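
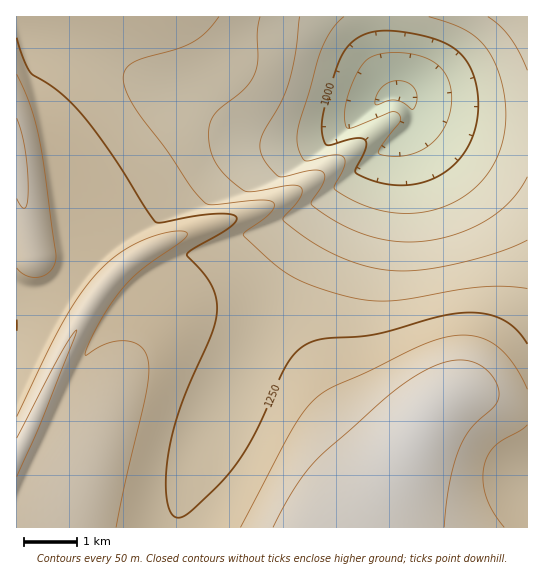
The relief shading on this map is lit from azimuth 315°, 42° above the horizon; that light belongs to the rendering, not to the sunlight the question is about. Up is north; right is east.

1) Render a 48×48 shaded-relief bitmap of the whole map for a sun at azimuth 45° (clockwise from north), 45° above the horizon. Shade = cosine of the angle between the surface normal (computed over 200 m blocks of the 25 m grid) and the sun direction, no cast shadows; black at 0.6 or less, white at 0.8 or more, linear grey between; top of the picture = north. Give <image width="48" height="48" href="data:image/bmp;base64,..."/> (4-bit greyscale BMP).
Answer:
<image width="48" height="48" href="data:image/bmp;base64,Qk32BAAAAAAAAHYAAAAoAAAAMAAAADAAAAABAAQAAAAAAIAEAAATCwAAEwsAABAAAAAAAAAAAAAAABEREQAiIiIAMzMzAERERABVVVUAZmZmAHd3dwCIiIgAmZmZAKqqqgC7u7sAzMzMAN3d3QDu7u4A////AHd3iImqqqmYiHd2Z3eIiIiIiIiZqqu7u3d3iImqqqmYiId2ZneIiIiIiIiZqru7u3d4iImaqqmYiId2Znd4iIiIiIiZqru7u3iIiImaqqmZiIh3Zmd4iIiHeIiZqru7u3mIiImaqqqZiIh3Zmd4iIh3eIiZqru7qpmIiImaqqqZmIiHZmd4iIh3d4iZqrqqmbmYiImaqqqZmYiHdmd4iIiHd4iZqqqZiMmYiImZqqqZmZiHdmd4iIiHd4iZmpmId6mZiImZqqqpmZiHdmd4iIiId4iZmZiHd4maiIiZqqqpmZiHd2d4iIiIiIiZmYh3d1eamIiZmqqpmZiHd2d4iIiIiIiZmYh4iSWZqIiZmqqpmZiHd3d4iZmIiIiZmYiJqxR6qYiZmaqpmZiHd3d4iZmYiImZmZmqvDRZmoiZmaqpmZiId3d4iZmZmZmZmqq83WRImpiZmZqpmZiId3eImZmZmZmaqrvN7nVGmaiZmZmZmZiId3eImaqpmZmqq8ze7nZFiamZmZmZmZiIh4iJmqqqqqqqu83e7ndVaZqZmZmZmZmIiIiJmqqqqqqrvM3e3XdlWJmZmZmZmZmYiIiZqqqqqqq7vM3d3Hd2VpmpmZmZmZmZmZmaqqu7u7u7vMzczHd3ZomZmZmaqpmZmZmqq7u7u7u7vMzMy3d3dmiZmZmaqqqZmZqqu7u7u7u7u7zLu0NXh2eYmZmqqqqqqqqru7u7u7u7u7u7ugFHiHeJiImqqqqqqqq7u7zLu7u7u7u7qhN5qIiJl3iJqqqqq7u7vMzMy7u7u6qqqkasuIiImYd3iaq7u7u8zMzMy7u7uqqqqVi+uIiZmqmHd4mru7zMzMzMzLu7qqqpmWnOqImZqqu6mHiJq8zMzMzMzLu6qqmZmXndqImZmrzM3LmImavM3d3MzLu6qpmZmIrdmImZmqvN3e7cqZq83d3czLu6qZmYiJvtmJmZmqq73u7u7cu7zd3czLuqqZiIiJvsmZmZqqu7zM3u7e3LvN3czLuqmYiId6zrmZmaqru8zMzM3t3tzM3dzLqpmIh3d73rmZmqqru8zMzMzN3d7czMy7qpiId3d73rmZqqu7u8zMu7u8zd3tzMy7qZiHd2Zs7qmaqru7u7u7uqqrvN3d3Lu6qYh3ZmZt/aqqq7u7u7uqqZmqu83d3bqqmIdmZlVe/aqqu7u7u6qpmYmaq8zNzMqaqHZlVVVf/aqru7u7uqmZiIiZq7zMzLvNt2ZVVVVf/Kq7u7u6qpmIiIiZqru7u7vulmVURERP/Ku7u7qqmYiIiIiZqru7uqu5ZVRERERP+6u7qqqZiIh3iImaq7u7qph2VEMzMzNP2qqqqZmIh3d4iJmaq7u6qYZVQzMyMzM/yqqpmYh3d3d4iZmqu7u6mHVDMiIiIjM9qZmYiHd3d3d4iZqqu7qph2QzIiIiIiM6mIiId3ZmZ3eImaqru6qZdlQyIRERIiM5iHd3dmZmZ3eImaqqqqqYdkMyIRERIiM4d3d2ZmZmZ3eImaqqqqmHZUMyIREiIjMw=="/>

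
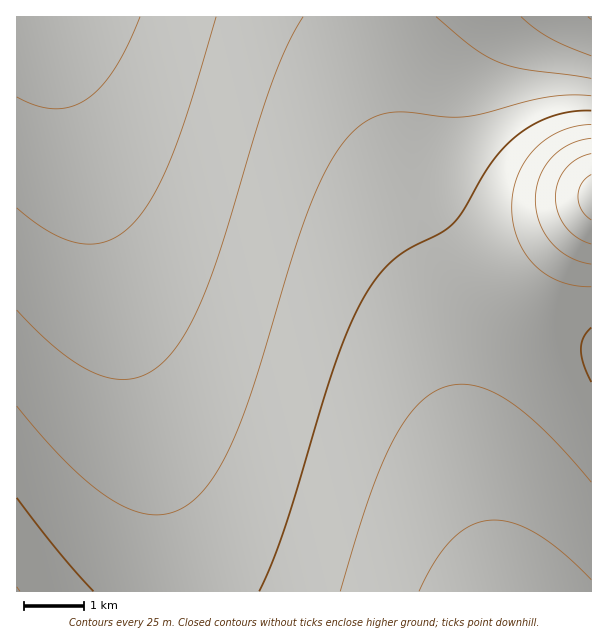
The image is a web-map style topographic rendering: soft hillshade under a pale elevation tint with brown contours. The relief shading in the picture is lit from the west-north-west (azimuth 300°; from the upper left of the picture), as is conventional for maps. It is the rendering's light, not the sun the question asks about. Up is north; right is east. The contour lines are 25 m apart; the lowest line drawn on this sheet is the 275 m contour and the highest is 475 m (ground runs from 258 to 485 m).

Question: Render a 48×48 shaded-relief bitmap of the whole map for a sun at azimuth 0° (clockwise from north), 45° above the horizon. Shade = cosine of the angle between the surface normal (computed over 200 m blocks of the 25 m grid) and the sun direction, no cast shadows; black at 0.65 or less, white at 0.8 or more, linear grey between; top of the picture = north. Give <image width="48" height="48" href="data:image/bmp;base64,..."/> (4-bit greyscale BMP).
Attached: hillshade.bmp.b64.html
<image width="48" height="48" href="data:image/bmp;base64,Qk32BAAAAAAAAHYAAAAoAAAAMAAAADAAAAABAAQAAAAAAIAEAAATCwAAEwsAABAAAAAAAAAAAAAAABEREQAiIiIAMzMzAERERABVVVUAZmZmAHd3dwCIiIgAmZmZAKqqqgC7u7sAzMzMAN3d3QDu7u4A////AHd3d3d3d3ZmZmZmZmZmZmZmZmZmZ3d3d3d3d3d3d3ZmZmZmZmZmZmZmZmZmZ3d3d3d3d3d3d2ZmZmZmZmZmZmZmZmZmZ3d3d3d3d3d3d2ZmZmZmZmZmZmZmZmZmZ3d3d3d3d3d3d2ZmZmZmZmZmZmZmZmZmd3d3d3d3d3d3d2ZmZmZmZmZmZmZmZmZmd3d3d3d3d3d3dmZmZmZmZmZmZmZmZmZmd3d3d3d3d3d3dmZmZmZmZmZmZmZmZmZmd3d3d3d3d3d3dmZmZmZmZmZmZmZmZmZnd3d3d3d3d3d3dmZmZmZmZmZmZmZmZmZnd3d3d3d3d3d3ZmZmZmZmZmZmZmZmZmZnd3d3d3d3d3d3ZmZmZmZmZmZmZmZmZmZnd3d3d3d3d3d3ZmZmZmZmZmZmZmZmZmZnd3d3d3d3d3d3ZmZmZmZmZmZmZmZmZmZ3d3d3d3d3d3d2ZmZmZmZmZmZmZmZmZmZ3d3d3d3d3d3d2ZmZmZmZmZmZmZmZmZmZ3d3d3d3d3d3d2ZmZmZmZmZmZmZmZmZmZ3d3d3d3d3d3d2ZmZmZmZmZmZmZmZmZmZ3d3d3Znd3d3dmZmZmZmZmZmZmZmZmZmZ3d2ZmZnd3d3dmZmZmZmZmZmZmZmZmZmZmZmZmZnd3d3dmZmZmZmZmZmZmZmZmZmZmZmZmZXd3d3dmZmZmZmZmZmZmZmZmZmZmZmZlVXd3d3ZmZmZmZmZmZmZmZmZmZmZmZmVVVHd3d3ZmZmZmZmZmZmZmZmZmZmZmZlVUQ3d3d3ZmZmZmZmZmZmZmZmZmZmZmZVVEM3d3d3ZmZmZmZmZmZmZmZmZmZmZmZVQzInd3d2ZmZmZmZmZmZmZmZmZmZmZmVUQyIXd3d2ZmZmZmZmZmZmZmZmZmZmZmVUMyEXd3d2ZmZmZmZmZmZmZmZmZmZmZmVUMyEXd3d2ZmZmZmZmZmZmZmZmZmZmZmVUMyEXd3d2ZmZmZmZmZmZmZmZmZmZmZmVUQzInd3dmZmZmZmZmZmZmZmZmZmZmZmZVREM3d3dmZmZmZmZmZmZmZmZmZmZmZmZmVVVXd3dmZmZmZmZmZmZmZmZmZmd3d3ZmZmd3d3dmZmZmZmZmZmZmZmZmZnd3d3d3eIiHd3ZmZmZmZmZmZmZmZmZmZnd3d3eIiZqnd3ZmZmZmZmZmZmZmZmZmZ3d3d3iJmqu3d3ZmZmZmZmZmZmZmZmZmZ3d3d4iZqrzHd3ZmZmZmZmZmZmZmZmZmZ3d3d4iZq7zXd2ZmZmZmZmZmZmZmZmZmd3d3eIiZq8zXd2ZmZmZmZmZmZmZmZmZmd3d3d4iZq7zHd2ZmZmZmZmZmZmZmZmZmd3d3d4iZqrvHd2ZmZmZmZmZmZmZmZmZmd3d3d4iJmqu3dmZmZmZmZmZmZmZmZmZmd3d3d4iJmaqndmZmZmZmZmZmZmZmZmZnd3d3d3iIiZmndmZmZmZmZmZmZmZmZmZnd3d3d3eIiJmXdmZmZmZmZmZmZmZmZmZnd3d3d3d4iIiHZmZmZmZmZmZmZmZmZmZnd3d3d3d3iIiA=="/>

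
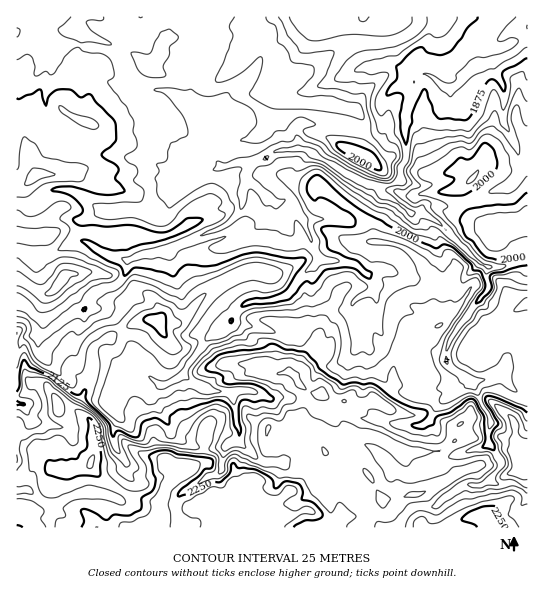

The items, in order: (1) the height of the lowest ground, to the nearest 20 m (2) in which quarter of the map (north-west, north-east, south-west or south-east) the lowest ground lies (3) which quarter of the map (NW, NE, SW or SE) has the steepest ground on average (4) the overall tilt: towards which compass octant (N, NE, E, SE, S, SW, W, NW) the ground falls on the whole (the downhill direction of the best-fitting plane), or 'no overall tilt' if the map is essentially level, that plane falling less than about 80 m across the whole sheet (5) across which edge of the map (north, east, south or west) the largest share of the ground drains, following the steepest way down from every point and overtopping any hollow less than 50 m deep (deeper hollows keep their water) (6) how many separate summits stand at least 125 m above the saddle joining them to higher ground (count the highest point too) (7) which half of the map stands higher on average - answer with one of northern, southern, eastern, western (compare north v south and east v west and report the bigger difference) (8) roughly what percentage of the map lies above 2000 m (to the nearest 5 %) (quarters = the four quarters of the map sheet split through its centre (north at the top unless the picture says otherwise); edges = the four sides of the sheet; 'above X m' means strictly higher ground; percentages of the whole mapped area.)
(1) About 1840 m is the lowest elevation on the sheet.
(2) The lowest ground is in the north-east quarter.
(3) Slopes are steepest in the south-west quarter.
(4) Overall the map slopes down towards the north.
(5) Drainage is mainly to the east: more ground falls towards that edge than towards any other.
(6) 1 summit rises at least 125 m above its surroundings.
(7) On average the southern half of the map is the higher ground.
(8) Ground above 2000 m makes up about 60 % of the sheet.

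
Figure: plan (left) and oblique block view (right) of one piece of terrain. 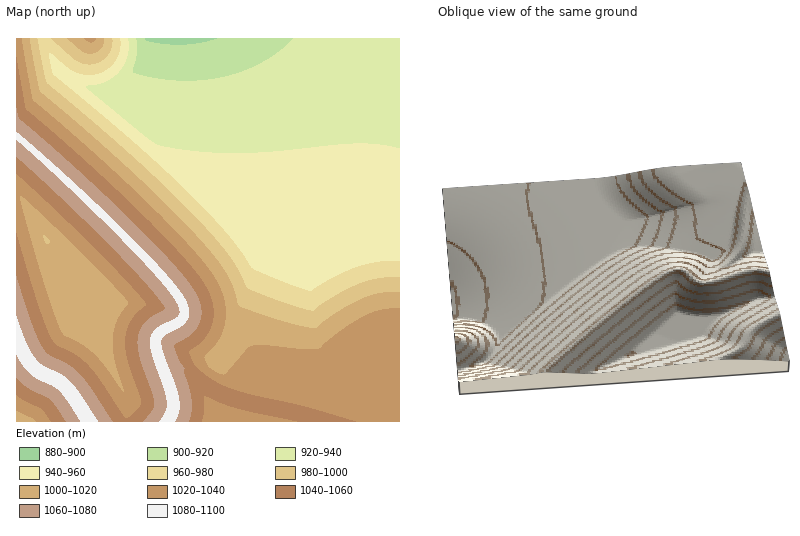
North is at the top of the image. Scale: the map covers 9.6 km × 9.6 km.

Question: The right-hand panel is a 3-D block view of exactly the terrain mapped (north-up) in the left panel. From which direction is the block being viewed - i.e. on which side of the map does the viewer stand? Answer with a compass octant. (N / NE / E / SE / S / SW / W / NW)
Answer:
W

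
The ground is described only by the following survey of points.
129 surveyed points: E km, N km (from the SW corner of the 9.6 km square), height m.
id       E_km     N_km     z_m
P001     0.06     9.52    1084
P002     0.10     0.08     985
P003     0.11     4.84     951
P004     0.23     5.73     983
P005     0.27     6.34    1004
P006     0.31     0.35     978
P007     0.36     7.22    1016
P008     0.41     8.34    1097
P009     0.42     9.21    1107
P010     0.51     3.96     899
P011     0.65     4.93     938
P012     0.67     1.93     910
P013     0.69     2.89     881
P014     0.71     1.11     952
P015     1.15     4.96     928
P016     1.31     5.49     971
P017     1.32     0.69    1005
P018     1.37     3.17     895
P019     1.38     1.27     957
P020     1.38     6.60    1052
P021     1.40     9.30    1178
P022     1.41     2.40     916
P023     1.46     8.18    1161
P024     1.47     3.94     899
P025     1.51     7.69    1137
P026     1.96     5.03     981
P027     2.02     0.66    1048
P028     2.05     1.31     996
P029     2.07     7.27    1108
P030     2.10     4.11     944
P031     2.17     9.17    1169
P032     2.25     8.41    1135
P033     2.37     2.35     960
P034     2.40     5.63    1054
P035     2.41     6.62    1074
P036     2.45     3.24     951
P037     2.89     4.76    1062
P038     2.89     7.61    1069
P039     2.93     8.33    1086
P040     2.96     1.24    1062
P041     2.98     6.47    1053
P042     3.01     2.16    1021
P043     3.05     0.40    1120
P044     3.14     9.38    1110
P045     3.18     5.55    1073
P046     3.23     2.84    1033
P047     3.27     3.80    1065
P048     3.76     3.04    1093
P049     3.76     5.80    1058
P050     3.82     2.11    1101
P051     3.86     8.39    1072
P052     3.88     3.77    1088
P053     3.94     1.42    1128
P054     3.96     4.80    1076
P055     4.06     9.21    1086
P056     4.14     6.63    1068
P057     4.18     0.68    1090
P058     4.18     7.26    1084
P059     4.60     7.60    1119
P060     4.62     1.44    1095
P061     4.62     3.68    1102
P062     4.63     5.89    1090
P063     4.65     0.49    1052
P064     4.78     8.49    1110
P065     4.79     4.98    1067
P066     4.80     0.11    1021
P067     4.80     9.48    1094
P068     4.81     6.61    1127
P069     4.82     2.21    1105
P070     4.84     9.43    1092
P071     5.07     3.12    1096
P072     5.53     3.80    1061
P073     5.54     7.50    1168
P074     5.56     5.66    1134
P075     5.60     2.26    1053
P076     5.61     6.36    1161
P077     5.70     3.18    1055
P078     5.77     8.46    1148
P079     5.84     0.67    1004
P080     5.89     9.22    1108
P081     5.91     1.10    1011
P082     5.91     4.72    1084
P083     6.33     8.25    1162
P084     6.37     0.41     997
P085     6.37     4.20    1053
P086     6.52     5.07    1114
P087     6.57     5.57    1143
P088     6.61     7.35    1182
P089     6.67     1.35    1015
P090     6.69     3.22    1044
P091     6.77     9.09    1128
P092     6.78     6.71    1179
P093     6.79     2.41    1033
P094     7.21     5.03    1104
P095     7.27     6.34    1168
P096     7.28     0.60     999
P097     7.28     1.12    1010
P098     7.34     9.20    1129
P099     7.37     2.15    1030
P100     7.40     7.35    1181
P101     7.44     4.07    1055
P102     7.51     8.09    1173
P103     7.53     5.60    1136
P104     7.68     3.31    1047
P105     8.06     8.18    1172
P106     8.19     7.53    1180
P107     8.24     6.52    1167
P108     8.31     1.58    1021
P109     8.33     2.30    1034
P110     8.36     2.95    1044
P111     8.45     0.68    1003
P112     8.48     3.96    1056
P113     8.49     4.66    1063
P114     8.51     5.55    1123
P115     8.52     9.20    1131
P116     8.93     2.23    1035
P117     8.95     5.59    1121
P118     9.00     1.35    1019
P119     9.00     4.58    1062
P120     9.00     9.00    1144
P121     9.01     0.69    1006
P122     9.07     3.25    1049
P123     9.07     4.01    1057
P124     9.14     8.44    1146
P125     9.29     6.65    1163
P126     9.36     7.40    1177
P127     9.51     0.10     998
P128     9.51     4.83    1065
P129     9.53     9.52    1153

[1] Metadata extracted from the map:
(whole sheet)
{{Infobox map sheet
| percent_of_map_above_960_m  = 90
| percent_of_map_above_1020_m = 76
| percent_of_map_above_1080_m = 45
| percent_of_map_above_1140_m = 18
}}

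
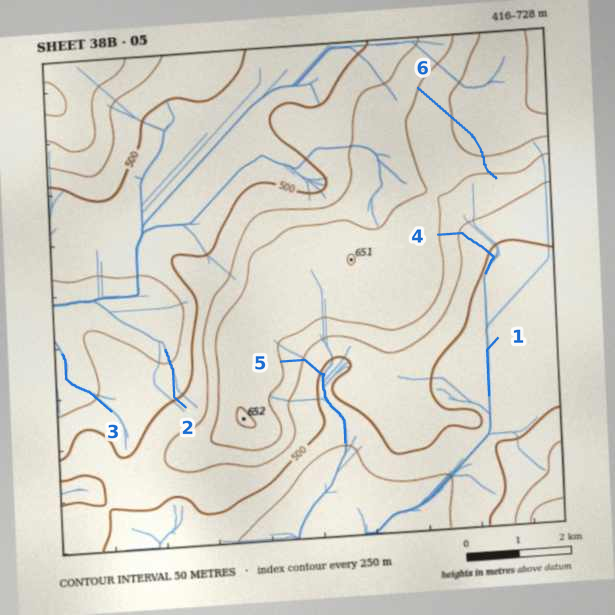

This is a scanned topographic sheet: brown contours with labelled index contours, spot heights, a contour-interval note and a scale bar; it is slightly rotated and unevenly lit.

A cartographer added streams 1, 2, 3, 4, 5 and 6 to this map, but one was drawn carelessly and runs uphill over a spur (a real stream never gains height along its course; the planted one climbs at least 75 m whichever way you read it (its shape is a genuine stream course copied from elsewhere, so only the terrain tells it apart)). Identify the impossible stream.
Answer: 6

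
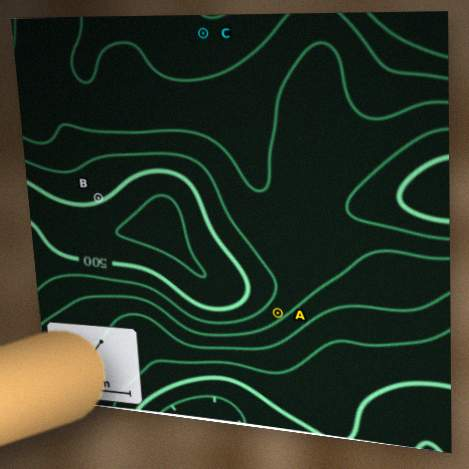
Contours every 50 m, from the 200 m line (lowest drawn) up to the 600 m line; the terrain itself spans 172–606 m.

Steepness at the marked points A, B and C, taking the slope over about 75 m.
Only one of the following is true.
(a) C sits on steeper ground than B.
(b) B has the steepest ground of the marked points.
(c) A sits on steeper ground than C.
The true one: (c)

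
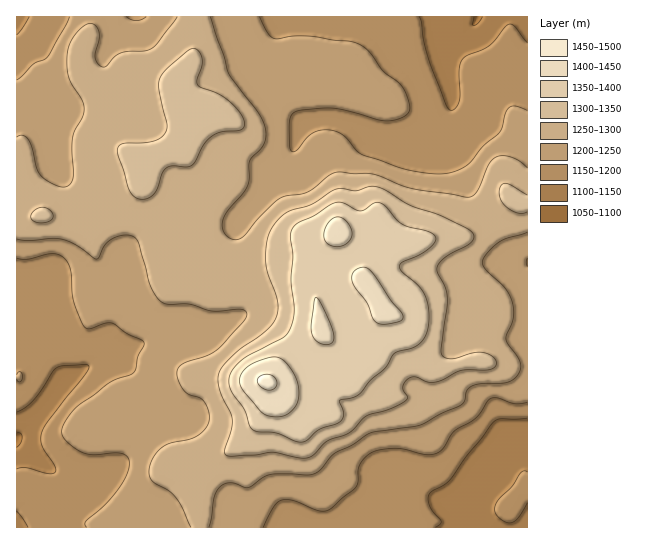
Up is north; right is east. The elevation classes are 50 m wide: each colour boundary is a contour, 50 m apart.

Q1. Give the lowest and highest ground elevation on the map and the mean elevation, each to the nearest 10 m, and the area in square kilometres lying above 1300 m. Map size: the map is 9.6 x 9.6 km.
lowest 1100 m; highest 1460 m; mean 1250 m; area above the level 18.8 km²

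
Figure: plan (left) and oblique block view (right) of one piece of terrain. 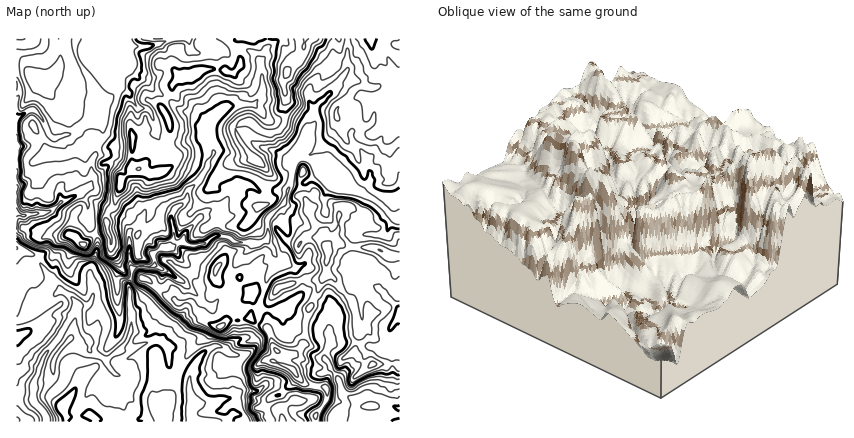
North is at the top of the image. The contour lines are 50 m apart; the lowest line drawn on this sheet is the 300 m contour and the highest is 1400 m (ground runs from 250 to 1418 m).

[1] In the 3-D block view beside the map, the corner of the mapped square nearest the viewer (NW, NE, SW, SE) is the SW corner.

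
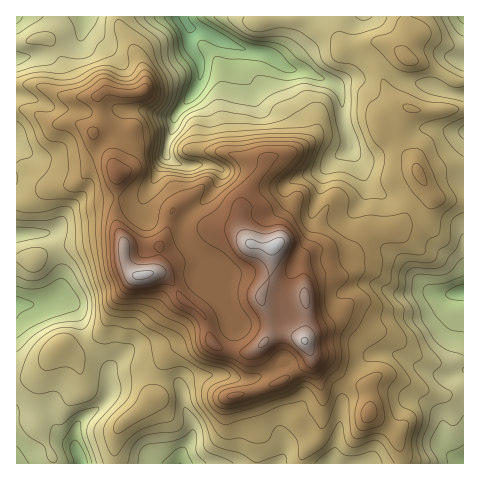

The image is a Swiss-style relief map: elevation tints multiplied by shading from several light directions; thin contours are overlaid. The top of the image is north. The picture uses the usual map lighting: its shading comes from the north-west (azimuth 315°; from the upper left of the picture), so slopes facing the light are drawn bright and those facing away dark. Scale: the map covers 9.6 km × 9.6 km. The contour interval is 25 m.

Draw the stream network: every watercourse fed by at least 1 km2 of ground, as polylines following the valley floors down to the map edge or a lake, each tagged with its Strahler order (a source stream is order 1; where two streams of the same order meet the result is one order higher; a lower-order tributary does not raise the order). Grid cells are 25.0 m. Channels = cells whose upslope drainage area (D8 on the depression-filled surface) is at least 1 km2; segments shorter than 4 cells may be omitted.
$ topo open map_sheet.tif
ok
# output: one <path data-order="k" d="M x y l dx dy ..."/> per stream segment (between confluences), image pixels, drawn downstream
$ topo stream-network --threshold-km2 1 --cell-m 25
<path data-order="1" d="M168 463l12 0"/><path data-order="1" d="M220 463l-39 0"/><path data-order="2" d="M76 448l5 12 0 3"/><path data-order="1" d="M283 437l2 5 0 11-6 9-3 1"/><path data-order="1" d="M53 424l1 2 22 22"/><path data-order="1" d="M340 423l0 7-1 1-3 18-4 11 0 3-3 0"/><path data-order="1" d="M431 410l11 13 0 24 12 12 9 1 0 2"/><path data-order="1" d="M251 378l-16 0-6-2-9 0-2-1-28 0-9 9 0 6 2 6 2 13 7 12 0 5 1 1 0 8-3 5-7 8-2 6 0 9"/><path data-order="2" d="M110 370l0 4-1 1 0 18-1 4-13 14-7 3-11 11-1 2 0 21"/><path data-order="1" d="M377 354l18 0 29 16 17 6 12 0 6-4 4-1 0-1"/><path data-order="1" d="M133 347l-23 23"/><path data-order="1" d="M130 346l-18 17-2 7"/><path data-order="1" d="M445 302l8-8 3-1"/><path data-order="2" d="M55 298l-7 4-3 0-2 2-26 0 0 1"/><path data-order="1" d="M63 298l-8 0"/><path data-order="1" d="M59 294l-4 4"/><path data-order="2" d="M434 293l22 0"/><path data-order="2" d="M456 293l6 0 1-1"/><path data-order="1" d="M428 291l6 2"/><path data-order="1" d="M360 285l16 0 15 8 43 0"/><path data-order="1" d="M199 284l0-26-2-3"/><path data-order="1" d="M293 271l7-19 8-8 3-28 9-24 1-16 9-12 9-9"/><path data-order="1" d="M463 262l0 30"/><path data-order="1" d="M210 258l-13-3"/><path data-order="2" d="M197 255l-8-9-4-7-2-2 0-5-1-1 0-7 5-9 8-8 7-5 15-16 4-7 0-10-3-2-7-2-17 0-1 1-13-1-7-4-7-6"/><path data-order="1" d="M59 224l-10 8-15 0-1 2-13 0-3 1"/><path data-order="1" d="M143 202l8-16 2-3 7-15 5-6 1-7"/><path data-order="1" d="M364 186l0-10-2-7-11-17 0-7-3-6"/><path data-order="1" d="M291 182l8-4 16-4 5-2 15-15 4-2"/><path data-order="1" d="M33 155l-9-7-6-2-1-3"/><path data-order="2" d="M166 155l1-11 6-15 0-7 3-9"/><path data-order="2" d="M339 155l4-2 5-5 0-9"/><path data-order="2" d="M348 139l0-6-5-10-1-25-1-1 0-3-7-11"/><path data-order="2" d="M176 113l13-14 5-7 6-11 0-5 1-1 0-9-1-4-5-8-3-4-3-5 0-23"/><path data-order="1" d="M147 111l11 4 17 0 1-2"/><path data-order="1" d="M21 96l-4 0"/><path data-order="1" d="M435 87l12 5 4 0 1 2 11 0 0 1"/><path data-order="2" d="M334 83l-7-3-9-3-11-6-17-2-5-2-11-10-9-4-13-1-17-6"/><path data-order="1" d="M238 73l-2-5 0-21-1-1"/><path data-order="2" d="M235 46l-7-4-3 0-22-11-3-2-7 0 0-2-4-5"/><path data-order="1" d="M82 33l1-16 1 0"/><path data-order="3" d="M189 22l-2-3 0-2-1 0"/>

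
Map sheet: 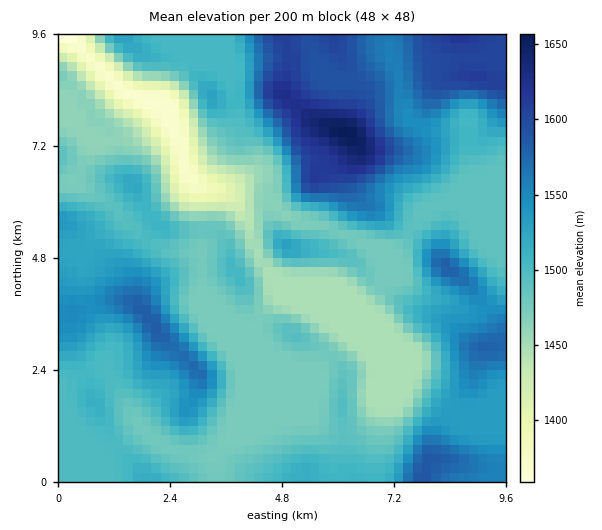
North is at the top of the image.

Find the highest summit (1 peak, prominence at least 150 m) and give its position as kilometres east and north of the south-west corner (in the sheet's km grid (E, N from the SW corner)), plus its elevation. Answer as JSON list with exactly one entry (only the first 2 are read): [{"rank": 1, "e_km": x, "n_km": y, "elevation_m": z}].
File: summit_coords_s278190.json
[{"rank": 1, "e_km": 6.19, "n_km": 7.49, "elevation_m": 1658}]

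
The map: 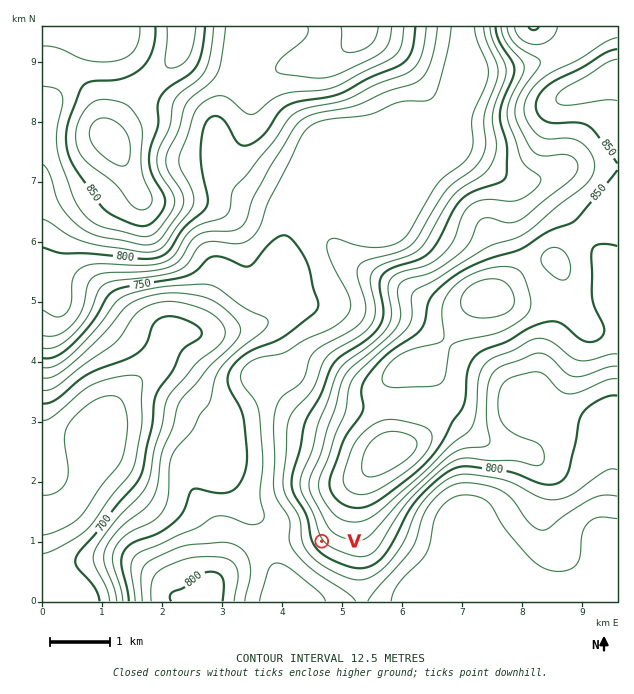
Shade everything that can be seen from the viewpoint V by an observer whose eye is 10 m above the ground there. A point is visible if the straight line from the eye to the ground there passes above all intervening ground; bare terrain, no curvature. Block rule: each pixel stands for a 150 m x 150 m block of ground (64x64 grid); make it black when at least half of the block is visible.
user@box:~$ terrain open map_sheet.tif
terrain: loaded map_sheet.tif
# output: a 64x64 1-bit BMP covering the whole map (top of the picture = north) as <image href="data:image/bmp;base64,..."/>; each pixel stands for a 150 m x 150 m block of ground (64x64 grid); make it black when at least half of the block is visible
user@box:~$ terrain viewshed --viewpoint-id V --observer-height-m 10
<image width="64" height="64" href="data:image/bmp;base64,Qk0+AgAAAAAAAD4AAAAoAAAAQAAAAEAAAAABAAEAAAAAAAACAAATCwAAEwsAAAIAAAAAAAAA////AAAAAAAAAD//+AAAAAACP//wAAAAAAN//+AAAAAAA///4AAAAAAD///gAAAAAAH//+AAAAAAAf//4AAAAAAB///AAAAAAAD//8AAAAAAAP//4AAAAAAA///gAAAAAAD///AAAAAAAf/4YAAAAIAB/wAAAAAAgAH/AAAAAADAAf4AAAAAAMAB/gAAAAAAwAD8AAAAAADAAPwAAAAAAMAA/AAAAAAAwAD4AAAAAADgAPgAAAAAAPAAeAAAAAAA+AA4AAAAAAD8AAAAAAAAAP8AAAAAAAAA/8AAAAAAAAD/4AAAAAAAAP/wAAAAAAAA//AAAAAAAAD/+AAAAAAAAP/4AAAAAAAA//wAAAAAAAD//gAAAAAAAP//AAAAAAAA//8AAAAAAAD//4AAAAAAAP//gAAAAAAA//+AAAAAAAD//4AAAAAAAP//gAAAAAAA///AAAAAAAD//8AAAAAAAMf/wAAAAAAAgD/AAAAAAAAAAcAAAAAAAAAAQAAAAAAAB+BAAAAAAAAP4IAAAAAAAA/xgAAAAAAAA/+AAAAAAAAAf4AAAAAAAAAfgAAAAAAAAA+AAAAAAAAAD4AAAAAAAAAfgAAAAAAAAB+AAAAAAAAAD4AAAAAAAAAHgAAAAAAAAAPAAAAAAAAAA8AAAAAAAAABwAAAAAAAAAGAAAAAAAAAAYAAAAAAAA=="/>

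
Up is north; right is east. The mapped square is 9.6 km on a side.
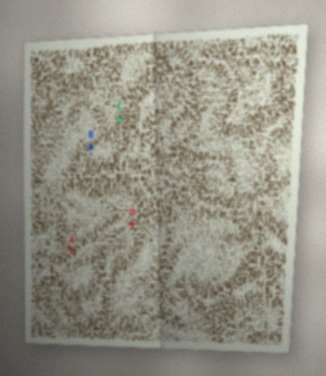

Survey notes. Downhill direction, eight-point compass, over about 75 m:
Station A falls NW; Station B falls N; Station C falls W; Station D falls E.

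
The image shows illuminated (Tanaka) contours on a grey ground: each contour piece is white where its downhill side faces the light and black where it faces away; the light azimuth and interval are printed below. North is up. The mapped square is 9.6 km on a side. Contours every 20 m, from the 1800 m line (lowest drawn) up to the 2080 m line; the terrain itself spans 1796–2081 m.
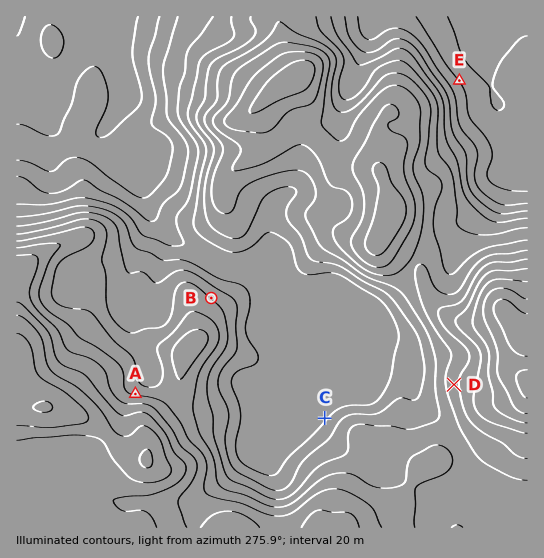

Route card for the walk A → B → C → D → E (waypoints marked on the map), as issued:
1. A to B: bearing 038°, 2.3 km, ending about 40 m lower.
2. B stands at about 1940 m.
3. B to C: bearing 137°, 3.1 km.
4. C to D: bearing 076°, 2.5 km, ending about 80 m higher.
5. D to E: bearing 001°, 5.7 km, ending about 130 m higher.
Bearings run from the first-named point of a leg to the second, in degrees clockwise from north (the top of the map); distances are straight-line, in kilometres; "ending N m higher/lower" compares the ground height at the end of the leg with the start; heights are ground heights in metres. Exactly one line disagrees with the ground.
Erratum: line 5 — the sense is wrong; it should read lower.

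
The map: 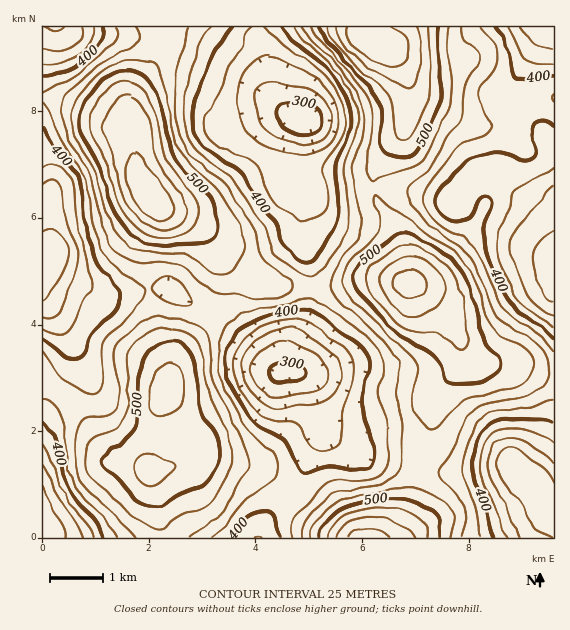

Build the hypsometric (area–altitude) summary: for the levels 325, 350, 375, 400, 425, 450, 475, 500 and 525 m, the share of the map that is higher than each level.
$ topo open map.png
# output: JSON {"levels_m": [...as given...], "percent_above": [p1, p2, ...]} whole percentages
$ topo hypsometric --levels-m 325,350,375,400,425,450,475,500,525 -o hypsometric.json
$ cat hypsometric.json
{"levels_m": [325, 350, 375, 400, 425, 450, 475, 500, 525], "percent_above": [95, 89, 80, 69, 56, 43, 30, 19, 11]}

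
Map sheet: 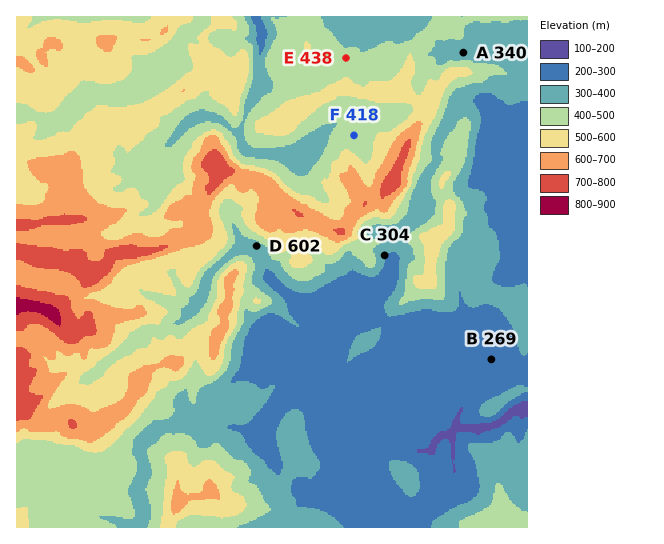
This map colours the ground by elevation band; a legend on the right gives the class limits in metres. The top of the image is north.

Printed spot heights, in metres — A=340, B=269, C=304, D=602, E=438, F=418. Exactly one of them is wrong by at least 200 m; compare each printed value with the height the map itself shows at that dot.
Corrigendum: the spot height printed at D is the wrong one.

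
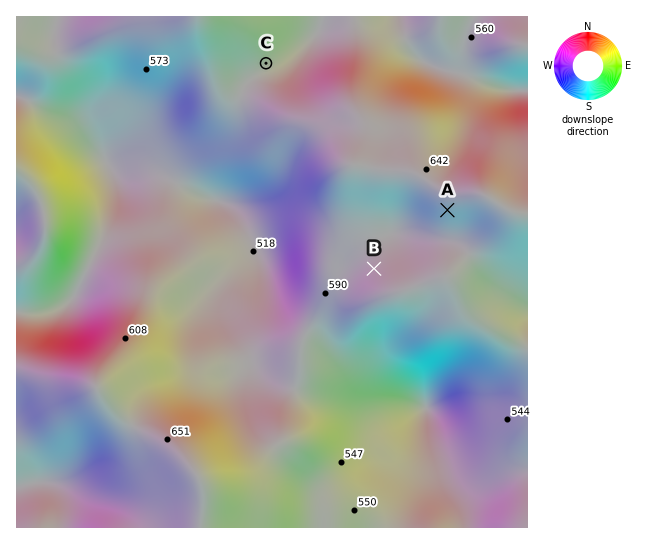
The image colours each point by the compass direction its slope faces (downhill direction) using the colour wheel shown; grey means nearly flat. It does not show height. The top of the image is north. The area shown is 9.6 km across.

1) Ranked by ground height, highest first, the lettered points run A B C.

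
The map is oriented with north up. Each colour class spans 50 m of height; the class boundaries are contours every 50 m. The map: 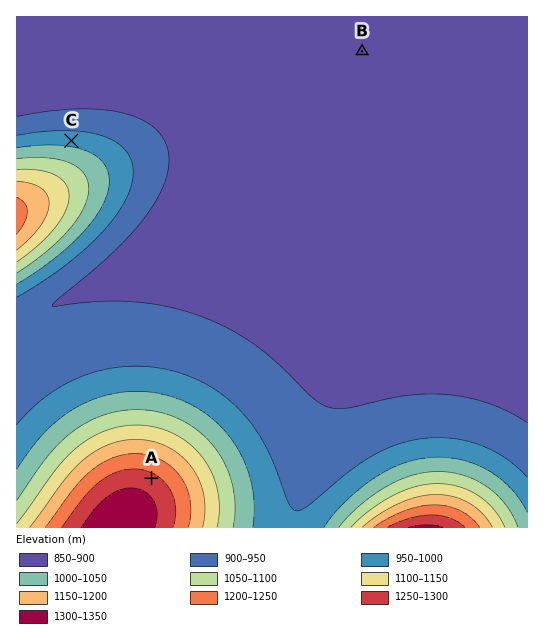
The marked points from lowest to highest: B C A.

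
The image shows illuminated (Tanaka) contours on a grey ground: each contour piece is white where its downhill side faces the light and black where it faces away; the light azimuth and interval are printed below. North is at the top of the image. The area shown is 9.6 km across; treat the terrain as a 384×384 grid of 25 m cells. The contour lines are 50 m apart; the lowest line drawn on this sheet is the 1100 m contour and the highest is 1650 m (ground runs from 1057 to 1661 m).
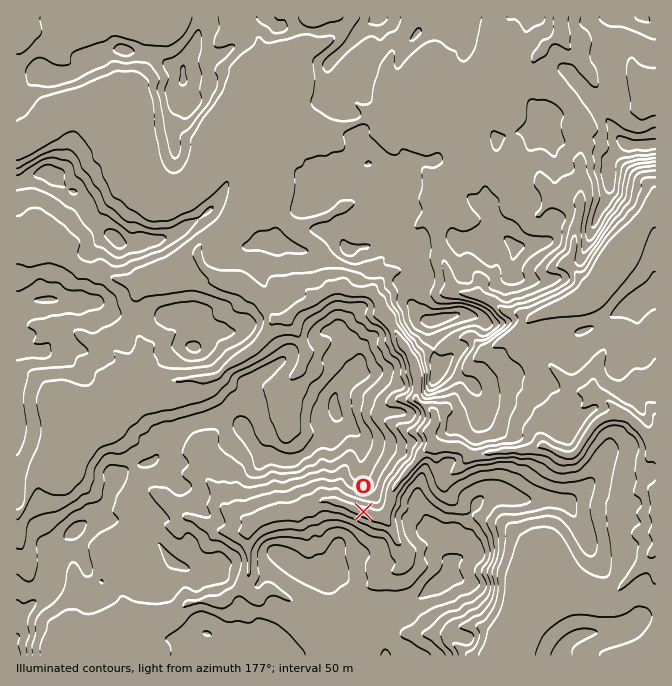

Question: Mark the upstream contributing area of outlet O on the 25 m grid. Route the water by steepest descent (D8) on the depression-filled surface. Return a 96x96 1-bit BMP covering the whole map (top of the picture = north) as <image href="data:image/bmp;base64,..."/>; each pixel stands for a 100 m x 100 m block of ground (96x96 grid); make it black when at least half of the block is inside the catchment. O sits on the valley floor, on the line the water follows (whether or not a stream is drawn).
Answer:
<image width="96" height="96" href="data:image/bmp;base64,Qk2+BAAAAAAAAD4AAAAoAAAAYAAAAGAAAAABAAEAAAAAAIAEAAATCwAAEwsAAAIAAAAAAAAA////AAAAAAD/////////AAAAAAD////////+AAAAAAD////////+AAAAAAD////////+AAAAAAB////////+AAAAAAB/////////AAAAAAB/////////AAAAAAA/////////AAAAAAAf///////gAAAAAAAP///////AAAAAAAAH//////+AAAAAAAAH//////8AAAAAAAAH//////4AAAAAAAAH//////8AAAAAAAAD//////8AAAAAAAAD//////8AAAAAAAAD//////8AAAAAAAAB//////+AAAAAAAAA//////+AAAAAAAAAP//////AAAAAAAAAH//////gAAAAAAAAD//////wAAAAAAAAB//////wAAAAAAAAA//////wAAAAAAAAA//////wAAAAAAAAA//////wAAAAAAAAA//////wAAAAAAAAAP/////wAAAAAAAAAD/////wAAAAAAAAAAf//z/wAAAAAAAAAAf/8A/wAAAAAAAAAAP/8AfwAAAAAAAAAAP/4APwAAAAAAAAAAD/4AHgAAAAAAAAAAB/wADAAAAAAAAAAAAHgACAAAAAAAAAAAAAAAAAAAAAAAAAAAAAAAAAAAAAAAAAAAAAAAAAAAAAAAAAAAAAAAAAAAAAAAAAAAAAAAAAAAAAAAAAAAAAAAAAAAAAAAAAAAAAAAAAAAAAAAAAAAAAAAAAAAAAAAAAAAAAAAAAAAAAAAAAAAAAAAAAAAAAAAAAAAAAAAAAAAAAAAAAAAAAAAAAAAAAAAAAAAAAAAAAAAAAAAAAAAAAAAAAAAAAAAAAAAAAAAAAAAAAAAAAAAAAAAAAAAAAAAAAAAAAAAAAAAAAAAAAAAAAAAAAAAAAAAAAAAAAAAAAAAAAAAAAAAAAAAAAAAAAAAAAAAAAAAAAAAAAAAAAAAAAAAAAAAAAAAAAAAAAAAAAAAAAAAAAAAAAAAAAAAAAAAAAAAAAAAAAAAAAAAAAAAAAAAAAAAAAAAAAAAAAAAAAAAAAAAAAAAAAAAAAAAAAAAAAAAAAAAAAAAAAAAAAAAAAAAAAAAAAAAAAAAAAAAAAAAAAAAAAAAAAAAAAAAAAAAAAAAAAAAAAAAAAAAAAAAAAAAAAAAAAAAAAAAAAAAAAAAAAAAAAAAAAAAAAAAAAAAAAAAAAAAAAAAAAAAAAAAAAAAAAAAAAAAAAAAAAAAAAAAAAAAAAAAAAAAAAAAAAAAAAAAAAAAAAAAAAAAAAAAAAAAAAAAAAAAAAAAAAAAAAAAAAAAAAAAAAAAAAAAAAAAAAAAAAAAAAAAAAAAAAAAAAAAAAAAAAAAAAAAAAAAAAAAAAAAAAAAAAAAAAAAAAAAAAAAAAAAAAAAAAAAAAAAAAAAAAAAAAAAAAAAAAAAAAAAAAAAAAAAAAAAAAAAAAAAAAAAAAAAAAAAAAAAAAAAAAAAAAAAAAAAAAAAAAAAAAAAAAAAAAAAAAAAAAAAAAAAAAAAAAAAAAAAAAAAAAAAAAAAAAAAAAAAAAAAAAAAAAAAAAAAAAAAAAAAAAAAAAAAA="/>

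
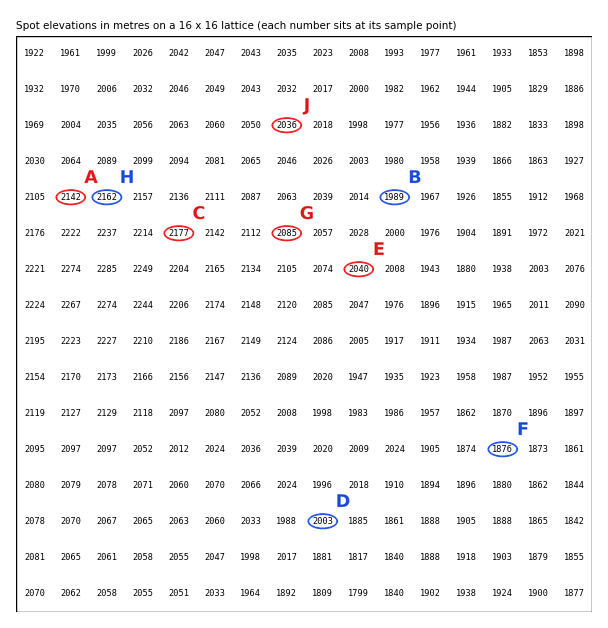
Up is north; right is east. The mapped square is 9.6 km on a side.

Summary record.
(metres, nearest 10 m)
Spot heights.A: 2140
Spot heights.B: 1990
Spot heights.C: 2180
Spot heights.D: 2000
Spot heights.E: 2040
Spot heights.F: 1880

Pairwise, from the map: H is above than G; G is above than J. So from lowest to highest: J G H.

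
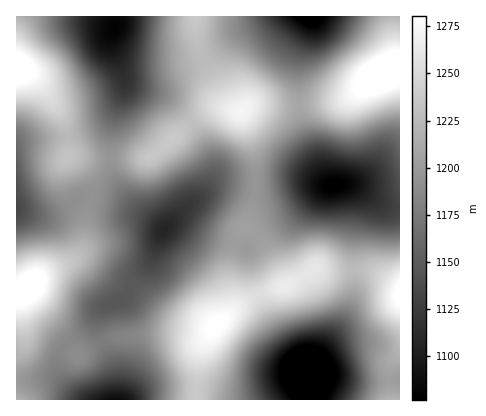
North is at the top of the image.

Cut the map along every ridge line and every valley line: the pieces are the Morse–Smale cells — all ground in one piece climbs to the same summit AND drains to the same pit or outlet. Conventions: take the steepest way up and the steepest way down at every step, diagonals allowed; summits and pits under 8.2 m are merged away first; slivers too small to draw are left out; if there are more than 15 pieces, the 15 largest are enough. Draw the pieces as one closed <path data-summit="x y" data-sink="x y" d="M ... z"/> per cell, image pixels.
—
<path data-summit="216 326" data-sink="164 228" d="M180 221l-10 3-7 6-12 30-16 18-9 18-22 11-5 5-2 14 5 16 16-5 40-3 44 3 8-5 20-20 2-12-3-14 0-20 5-22-30-11z"/><path data-summit="30 286" data-sink="164 228" d="M94 193l-7 19-3 30-4 10-8 8-30 15-13 13 2 8 7 12 28 33 14-8 22-25 24-12 9-18 16-18 13-30-38-27-14-6z"/><path data-summit="16 70" data-sink="116 28" d="M116 16l-100 0 0 54 10 2 15 12 20 30 7 22 22-6 12-6 9-8 11-20 2-18-13-34 0-8 5-10z"/><path data-summit="386 72" data-sink="334 186" d="M400 69l-10 1-14 7-22 17-10 6-45 6 1 10 6 20 19 44 5 5 14-1 10 2 26 17 14 5 6 0z"/><path data-summit="242 112" data-sink="164 228" d="M226 109l-12 0-10 5-56 44-38 0 2 16 11 18 15 18 24 18 2 1 50-46 10-4 31-1-1-24-13-42z"/><path data-summit="216 326" data-sink="306 370" d="M258 295l-18 10-22 19-16 20-5 22-1 34 114 0-4-28-30-40z"/><path data-summit="284 286" data-sink="334 186" d="M344 185l-10 0-14 5-28 22-24 11-12 11-10 14 8 34 6 13 26-9 28-18 10 2 30 0 0-34 4-18 0-16-5-10z"/><path data-summit="242 112" data-sink="116 28" d="M118 57l6 21 0 12-12 34-2 34 38 0 56-44 10-5 21 1-13-10-20-40-36 9-36 1-8-6z"/><path data-summit="386 72" data-sink="310 16" d="M400 16l-88 0-3 16-11 30 1 42 23 0 22-4 10-6 22-17 12-6 12-2z"/><path data-summit="242 112" data-sink="310 16" d="M310 16l-38 0-34 17-35 27 23 45 14 7 14-7 45-1-1-42 11-30z"/><path data-summit="400 294" data-sink="306 370" d="M366 270l-12 0 0 24-5 16-24 38-20 22 3 3 46 8 46-1 0-94-26-14z"/><path data-summit="284 286" data-sink="306 370" d="M318 268l-4 0-28 18-27 10 17 36 28 38 11-10 27-36 7-14 5-16 0-24-30 0z"/><path data-summit="216 326" data-sink="116 400" d="M210 332l-8 5-44-3-40 3-14 4-2 1 13 30 1 28 80 0 3-48z"/><path data-summit="68 158" data-sink="16 208" d="M66 136l-38 4-12 4 0 66 18 4 16-1 16-7 18-12 9-2-1-8-8-14-16-14 1-10z"/><path data-summit="30 286" data-sink="16 208" d="M92 193l-8 1-18 12-16 7-16 1-18-4 0 83 8-2 18-16 30-15 8-8 4-10 2-24z"/>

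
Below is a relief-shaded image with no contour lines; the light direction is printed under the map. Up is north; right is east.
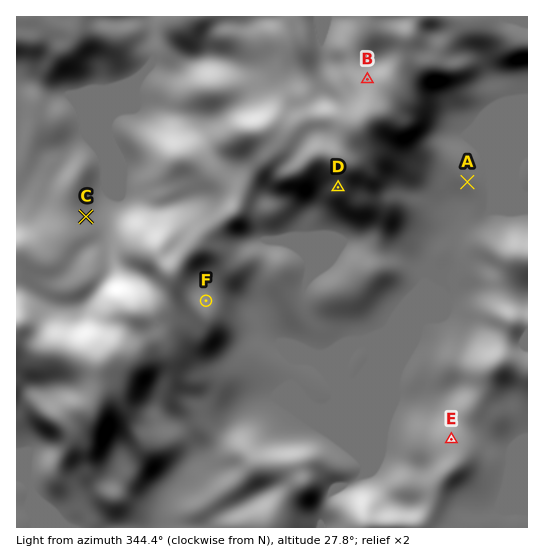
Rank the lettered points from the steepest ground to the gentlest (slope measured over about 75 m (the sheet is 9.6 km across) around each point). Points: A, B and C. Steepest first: C B A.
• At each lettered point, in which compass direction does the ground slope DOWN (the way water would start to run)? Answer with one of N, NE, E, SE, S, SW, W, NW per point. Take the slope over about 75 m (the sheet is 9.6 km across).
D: SW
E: NW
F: NE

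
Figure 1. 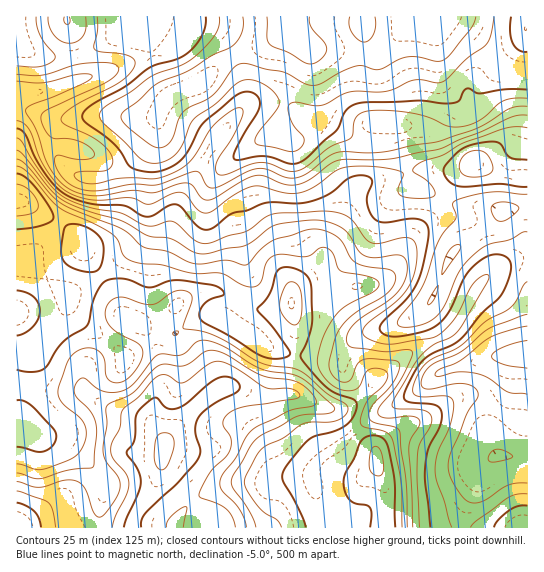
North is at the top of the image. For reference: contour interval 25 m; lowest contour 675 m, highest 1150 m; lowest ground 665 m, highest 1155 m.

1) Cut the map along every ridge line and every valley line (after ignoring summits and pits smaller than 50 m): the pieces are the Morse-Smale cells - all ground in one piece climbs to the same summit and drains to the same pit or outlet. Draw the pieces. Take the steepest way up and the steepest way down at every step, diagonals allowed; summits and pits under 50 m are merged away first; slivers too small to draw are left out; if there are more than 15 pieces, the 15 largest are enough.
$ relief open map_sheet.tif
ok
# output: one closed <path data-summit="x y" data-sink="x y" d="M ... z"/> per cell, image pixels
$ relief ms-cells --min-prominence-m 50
<path data-summit="163 449" data-sink="286 17" d="M433 16l-417 1 0 413 19 9 24 1 19 12 17 17 10 14 0 8-6 23 0 14 288-1 0-28-10-30-1-15-3-5-22-12-7-8-8-16-7-4 10 0 11-4 28-28 9-5 22-19 40-20 12-15 18-33 12-13 19-11 18-4-1-49-24 3-50-7-28-15-8-1-5-5-4-9-7-28-4-8 18-5 9-4 8-12 4-18 1-56z"/><path data-summit="163 449" data-sink="527 354" d="M527 257l-17 4-19 11-12 13-18 33-12 15-40 20-22 19-9 5-28 28-18 5 7 7 9 17 9 7 16 8 3 5 1 15 10 30 0 29 141-1z"/><path data-summit="474 163" data-sink="286 17" d="M442 16l-9 1 4 26 0 42-5 32-9 12-26 9 14 43 6 7 8 1 21 12 12 4 25 2 20 4 24-3 1-134-19-2-8-4-16-21-12-12-16-12z"/><path data-summit="17 527" data-sink="286 17" d="M21 431l-5 0 0 96 82 1 1-14 6-23 0-8-5-8-22-23-11-8-12-5-20 0z"/><path data-summit="163 449" data-sink="286 17" d="M527 16l-84 1 14 6 16 12 12 12 16 21 8 4 18 1z"/>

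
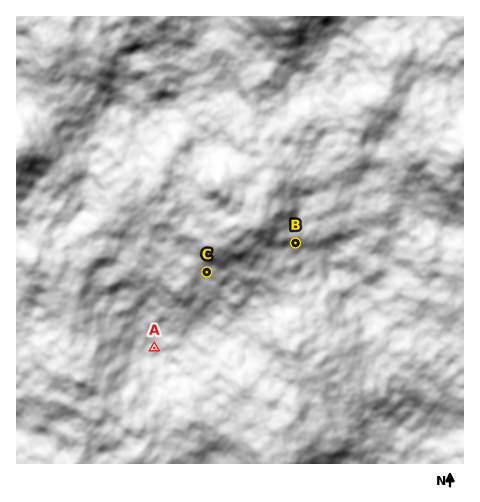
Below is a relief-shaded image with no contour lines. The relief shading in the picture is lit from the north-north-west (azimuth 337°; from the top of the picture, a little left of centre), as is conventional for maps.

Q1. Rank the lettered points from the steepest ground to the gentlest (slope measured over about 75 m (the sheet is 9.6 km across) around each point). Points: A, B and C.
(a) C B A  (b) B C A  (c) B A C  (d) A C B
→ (b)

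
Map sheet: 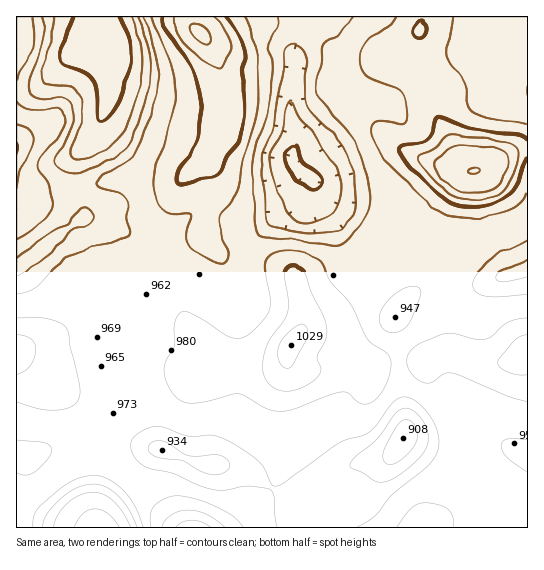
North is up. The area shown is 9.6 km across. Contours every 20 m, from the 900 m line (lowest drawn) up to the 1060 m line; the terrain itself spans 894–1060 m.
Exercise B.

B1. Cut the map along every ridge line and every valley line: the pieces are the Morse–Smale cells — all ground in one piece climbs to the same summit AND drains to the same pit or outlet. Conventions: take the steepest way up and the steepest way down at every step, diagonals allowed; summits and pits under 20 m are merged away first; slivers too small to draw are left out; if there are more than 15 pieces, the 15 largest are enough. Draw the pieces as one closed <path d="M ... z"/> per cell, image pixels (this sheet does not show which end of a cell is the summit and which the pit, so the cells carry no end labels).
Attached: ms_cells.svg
<path d="M193 16l-92 1 0 6 11 20-3 14-1 42-9 24-30 43-2 20 16 31 7 3 13 13 9 32 9 14 24 14 26-12 18 0 34 18 12 9 7 1 7-8 2-6 0-29-28-10-20-21 1-10 12-34-3-17-8-13 19-35 3-24-12-51-7-12-12-10z"/><path d="M421 16l-118 0-4 6-6 19 0 10 3 7-5 40 0 17 5 22-4 18 1 7 4 7 16 13 3 15 17 26 8 36 6 10 8 8 34-36 16-12 30 16 16-1 9-13 5-40 7-18-11-8-21-43-1-32-18-41-2-12z"/><path d="M302 16l-109 1 3 12 12 10 7 12 12 51-3 24-19 35 8 13 3 17-12 34-1 10 16 18 24 11 7 1 2-2 3-14 12-22 14-14 25-12 6-11 0-9-15-12-5-12 4-18-5-24 0-17 5-32-3-25z"/><path d="M261 265l-10 1 0 29-2 6-7 8-7-1-12-9-34-18-18 0-24 12-17 0-29 16-11-2 7 14 4 25-1 20 12 31 1 13 12-1 10-4 4-3 6-21 10-8 26-1 12 5 20 2 25-11 35-1 10-6 8-16 12-19 0-19-3-12-4-14-5-8-10-5z"/><path d="M101 16l-85 1 1 250 22-15 19-17 25-18-15-26-1-12 6-21 12-13 14-22 9-24 1-42 3-14-11-20z"/><path d="M286 356l-3 5-10 6-35 1-25 11-20-2-12-5-26 1-10 8-6 21-4 3-20 6 1 10 13 15 16 9 29 8 27 11 28 1 14 4 28 19 22-47 0-11-6-28 1-37z"/><path d="M527 16l-106 1-2 20 2 12 18 41 1 32 21 43 6 6 12 0 34-19 15-3z"/><path d="M287 355l0 47 6 28 0 11-21 45 2 3 16 7 13 0 38-25 18-8 26-4 12-10 8-15 0-21-7-52-9 0-11 4-7 10-10-7-22-5-12 0-17 6-12 0-9-6z"/><path d="M453 401l-44 28-12 20-24 28-13 22-7 6-19 7-15 15 114 1 18-9 31-2 3-4 2-10-2-14-12-28-10-42z"/><path d="M29 259l-13 8 0 87 18 14 15 8 37 37 16 0 11-2-1-14-12-31 1-20-6-33-16-13-30-16-16-15z"/><path d="M527 149l-14 3-42 22-7 24-4 33-4 8-8 7 4 4 3 9-1 24 29 1 19-8 15-3 11-6z"/><path d="M162 449l-9 0-7 4-19 18 0 3 29 27 15 20 8 7 54 0 14-11 24-28-8-8-20-12-14-4-28-1z"/><path d="M357 279l-24 22-22 12-6 6-5 14-12 17 0 11 5 6 5 2 12 0 17-6 12 0 22 5 10 7 7-10 11-4 10 0-4-30 1-20z"/><path d="M313 181l-1 9-5 11-6 4-20 8-18 20-8 16-4 16 30 3 12 7 10 32 0 17 8-11 22-12 23-23-9-9-6-10-8-36-17-26z"/><path d="M17 355l-1 100 9 3 4 27 5 7 62-46-13-31-16-20-18-19z"/>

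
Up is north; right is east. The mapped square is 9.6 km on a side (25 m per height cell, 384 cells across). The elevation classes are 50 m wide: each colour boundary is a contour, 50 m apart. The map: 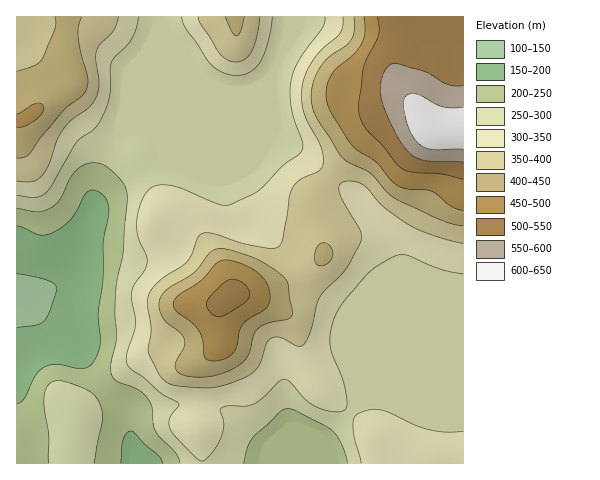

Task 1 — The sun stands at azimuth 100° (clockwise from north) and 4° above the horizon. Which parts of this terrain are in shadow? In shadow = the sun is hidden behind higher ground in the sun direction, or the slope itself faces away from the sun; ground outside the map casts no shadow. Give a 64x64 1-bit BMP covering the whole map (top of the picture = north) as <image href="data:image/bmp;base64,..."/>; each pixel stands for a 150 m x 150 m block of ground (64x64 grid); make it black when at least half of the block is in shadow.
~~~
<image width="64" height="64" href="data:image/bmp;base64,Qk0+AgAAAAAAAD4AAAAoAAAAQAAAAEAAAAABAAEAAAAAAAACAAATCwAAEwsAAAIAAAAAAAAA////AAAAAAAAAA+AAAfAAAwA/4AAP8AADAD/gAA/wAAcAf+AAH/AAB4B/wAAf8AAHgP/AAB/gAA+A/8AAAAAAPwD/gAAAAAA/AH8AADAAAD4AfgAAcAAAPgB+AABwAAA+AH4AAGAAAD4D/wAAYAAAPh//wAAAAAA8///gAAAAAAf///gAAAAAH////AAAAAA////8AAAAAD////wAAAAAP////AAAAAA////4AAAAAD///4AAAAAAP///wAAAAAA////gAAAAAD////wAAAAAP////gAAAAA////+AAAAAD////8AAAAAP////wAAAAA////+ADAAAD////4AeAAAP////ABwAAAH//gAAAAAAAB/+AAAAAAAAH/4AAAAAAAAf/gAAAAAAAA//AABwAAAAD/8AAPgDwAAP/wAD+AfAAAf+AA/4D8AAAfgAD/gfwAAAAAAH+D/AAAAAAAPj/+AAAAAAAD//4AAAAAAB///4AAAAAAP///wAAAAAB////AAAAAAP///8AAAAAB////gAAAAAf///+AAAAAD////wAAAAA/////AAAAAH////4AAAAAf////AAAAAD////4AAAAAP////gAAAAAf///8AAAAAB8///wAAAAAPx///gACAAD/D//+AAAAAf8P//4AAAAD/wf//gAAAAf+B//+AAAAB/wH//4AA=="/>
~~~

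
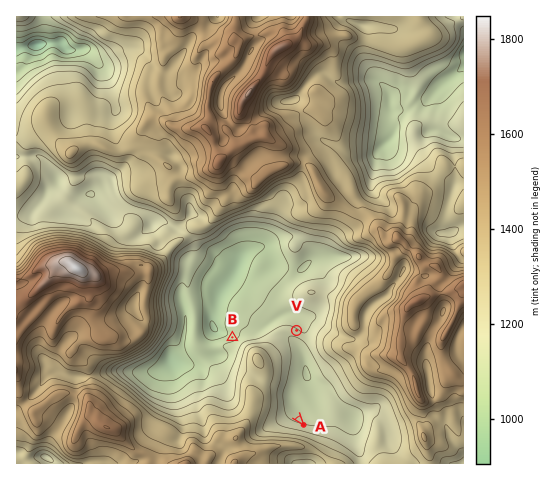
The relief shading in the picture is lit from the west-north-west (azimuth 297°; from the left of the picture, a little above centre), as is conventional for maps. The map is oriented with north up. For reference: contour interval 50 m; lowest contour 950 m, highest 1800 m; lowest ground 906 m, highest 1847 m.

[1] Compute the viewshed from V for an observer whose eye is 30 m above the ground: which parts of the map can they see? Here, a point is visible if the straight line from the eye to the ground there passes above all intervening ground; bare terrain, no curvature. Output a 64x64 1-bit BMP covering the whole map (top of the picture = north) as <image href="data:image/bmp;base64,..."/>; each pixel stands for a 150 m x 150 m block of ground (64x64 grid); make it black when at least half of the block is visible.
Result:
<image width="64" height="64" href="data:image/bmp;base64,Qk0+AgAAAAAAAD4AAAAoAAAAQAAAAEAAAAABAAEAAAAAAAACAAATCwAAEwsAAAIAAAAAAAAA////AAAAAAAAAAABAAf/AAAAAAGAH//AAAAAAPj/8EAAAAAA///wQAAAAAPf//BAAAAAAM//oAAACAAAB/wAAAAIAAAH/AAAADwAAB/8AAAAPAAAP/wAAIM+AAAZ/wAAgh4AAAH3AACAHgAAD/wAAIA/AAAP+EAAAD/gAB/wQgAAAfAAP/AcAAAB+AA//h4AAAN8AD/+HgAAAj5AD/8GAAAEPmAD/wAAAAwfYOP/AAAADB5g//8AAAAMPmD//wAAAB4+cP//AAAADx7wfOcAAAAfn/AMAwAAAB+f+AADAAAAX5/8IAAAAABQH/4wAAAAAAAH/h4ABAAAAAP/HwD9AAAAAf/+A/8AAAAA//zH8AAAAAB////wAAAAAB///8AAAAACD///gAAAAA4H/D4AAAAANgP4PAAAAABiGviwAAAAAAMeP6AAAAAAAz4f4AAAAAAAPw/AAAAAAAAPA8AAAAHAAAcAAAAAAMAAAQAAAAAAQAAAAAAAAAAAAAAAAAAAAAAAAAAAAAAAAAAAAAAAAAAAAAAAAAAAAAAAAAAAAAAAAAAAAAAAAAAAAAAAAAAAAAAAAAAAAAAAAAAAAAAAAAAAAAAAAAAAAAAAAAAAAAAAAAAAAAAAAAAAAAAAAAAAAAAAAAAAAAAAAAAAAAAAAAAAAAAAAAAAAAAAAAAAAAAAAAAAAAAAAA=="/>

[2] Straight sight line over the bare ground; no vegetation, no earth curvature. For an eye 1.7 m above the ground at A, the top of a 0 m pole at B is out of sight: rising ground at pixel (285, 402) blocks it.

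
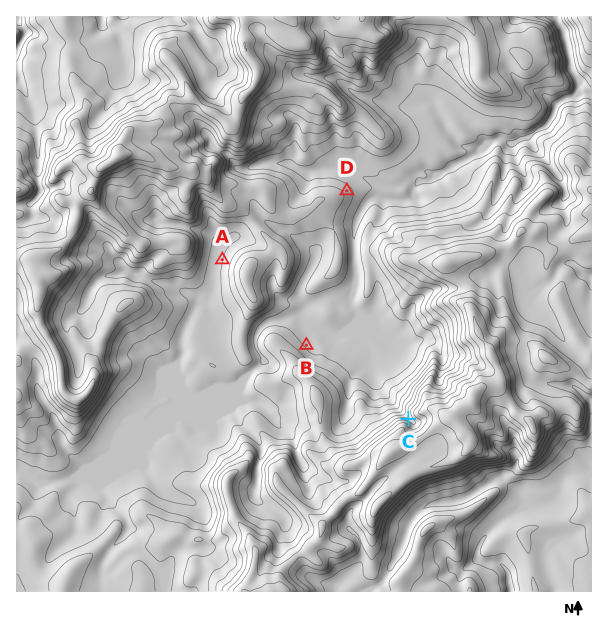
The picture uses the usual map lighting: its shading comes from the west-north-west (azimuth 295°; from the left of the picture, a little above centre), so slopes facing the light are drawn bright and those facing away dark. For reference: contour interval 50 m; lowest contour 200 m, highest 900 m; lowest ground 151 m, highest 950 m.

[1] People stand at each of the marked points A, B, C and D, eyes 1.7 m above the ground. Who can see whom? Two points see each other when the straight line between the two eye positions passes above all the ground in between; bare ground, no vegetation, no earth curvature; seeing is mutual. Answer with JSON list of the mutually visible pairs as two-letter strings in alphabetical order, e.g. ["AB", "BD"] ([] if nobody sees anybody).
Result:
["BC", "CD"]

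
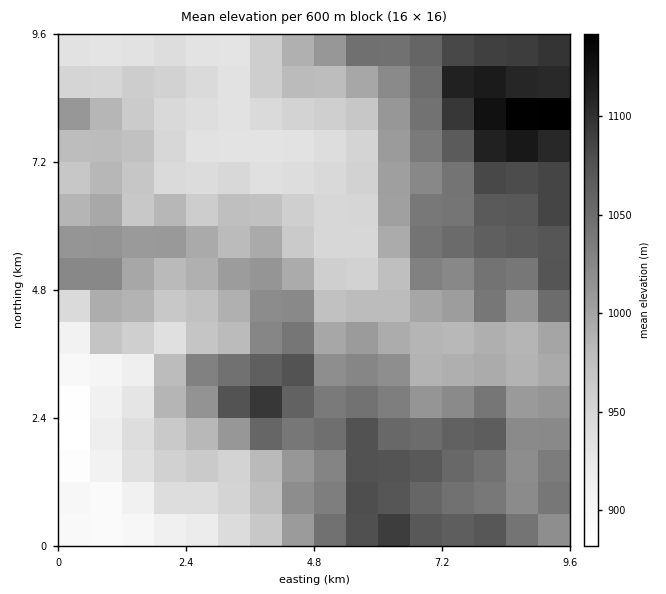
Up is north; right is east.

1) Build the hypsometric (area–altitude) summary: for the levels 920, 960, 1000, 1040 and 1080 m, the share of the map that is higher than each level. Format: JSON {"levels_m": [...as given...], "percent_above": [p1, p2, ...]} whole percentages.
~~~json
{"levels_m": [920, 960, 1000, 1040, 1080], "percent_above": [94, 73, 49, 27, 9]}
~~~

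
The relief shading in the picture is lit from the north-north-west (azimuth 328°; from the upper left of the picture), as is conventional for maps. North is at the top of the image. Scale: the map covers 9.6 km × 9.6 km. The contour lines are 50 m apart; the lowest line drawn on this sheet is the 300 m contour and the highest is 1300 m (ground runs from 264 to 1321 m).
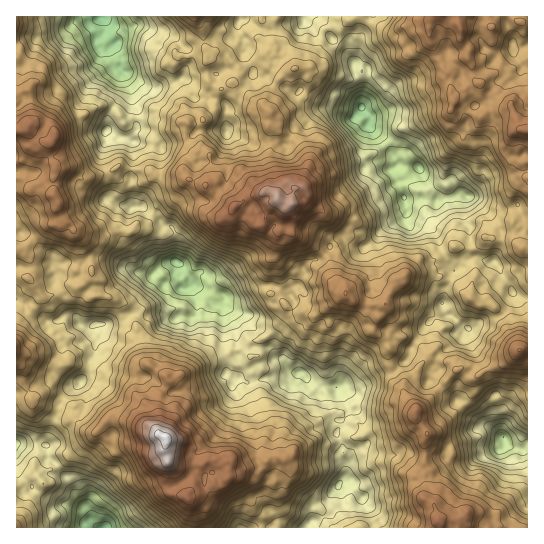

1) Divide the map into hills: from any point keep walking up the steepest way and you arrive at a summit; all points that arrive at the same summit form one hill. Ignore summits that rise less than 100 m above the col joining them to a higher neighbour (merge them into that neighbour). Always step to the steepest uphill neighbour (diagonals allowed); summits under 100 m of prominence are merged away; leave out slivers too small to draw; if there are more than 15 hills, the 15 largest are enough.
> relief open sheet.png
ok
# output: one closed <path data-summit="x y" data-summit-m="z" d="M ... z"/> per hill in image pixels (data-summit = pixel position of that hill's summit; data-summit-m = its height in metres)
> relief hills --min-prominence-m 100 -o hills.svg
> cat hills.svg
<path data-summit="277 199" data-summit-m="1240" d="M303 16l-62 0-2 14 5 8 3 11-7 12-7 7-8 1-8 6-14-2-10 6-12-1 10-16 0-7-3-5-14-13-15-8-8 0-9-4-21 4-16-10-2 0 2 6 0 10 15 22 0 12 5 5 2 9 5 10 0 5 4 8 0 23 13 3 11 13-1 2-27-5 1 19-4 25 2 21 11 0 13 8 10 12 7 0 4 8-1 26 8 6 10 18 20 8 11 2 0 19 9 12 6 20 3 2 24 0 12 11 2-1-7-9 2-12 5-12 13-18 0-8-4-8 10-6 5-11 0-8 9-6 8-1 10-14 10-8 16 10 8 0 5-3 11-13 6-6 12-4 8-8-3-18-12-25 5-7-12-22-17-15 3-9-10-10 2-18-8-16-2-11-12-18-11-8-15-5-11-10z"/><path data-summit="166 438" data-summit-m="1321" d="M175 261l-10 3-10 10 10 10 10-1 8 7-3 25-6 4-15-8-17-2-13 6-10 6-22 3-1 5 3 5-10 35-6 10-20 18-16 42-2 6 3 12 21 24 6 13 13 16 5 13 5 5 276 0 3-9-1-6-11-8-2-7-13-15-7-2 4-7 2-19-6-6-2-7-5-8 4-8 0-5 8-10-7-21-3-3-8-2-12 3-16-15-11-1-10-13-6-2-9-9-27-1-3-6-3-15-9-12 0-19-11-2-20-8-10-18z"/><path data-summit="26 127" data-summit-m="1138" d="M101 16l-85 1 0 282 21 18 10 4 10 0 13-6 4 1 6 9 5 2 34-6 10-6 13-6 17 2 16 8 5-4 3-25-8-7-10 1-10-11 10-9 10-3 1-26-5-8-6 0-14-15-9-5-11 0-2-21 4-25-1-20-7-4-7 0-11-7 1-13 16-24 0-20-9-10-6-14-8-1-4-5 0-4 8-10-1-8z"/><path data-summit="438 521" data-summit-m="1126" d="M449 315l-8 0-8 4-9 8-13 22-3 9-14 14-13 3-27 14-4 0-5-4-6 2 9 20 0 4-8 10 0 5-4 7 7 16 6 6-2 19-4 7 7 2 13 15 2 7 11 8 1 6-2 4 0 5 152 0 1-79-18-2-16-18-20-10-20-22-8-4-11-10-6-2 2-7 6-4 0-13 22-18 9-10z"/><path data-summit="346 293" data-summit-m="1052" d="M407 212l-8 9-12 4-6 6-11 13-5 3-8 0-16-10-10 8-10 14-8 1-9 6 0 8-5 11-10 6 4 8 0 8-13 18-5 12-2 9 2 7 8 6 8 13 11 1 16 15 5-3 22 0 5 4 8-1 23-13 13-3 14-14 3-8-8-2-8-7 3-8 7-4 17-1 11-9 15-5-5-12 2-13 8-20-12-19-8-20-7-6-13-5z"/><path data-summit="441 17" data-summit-m="1101" d="M507 16l-136 1-8 13-4 24-6 9 12 2 3 4-1 14-6 19 0 5 10 10-3 9 17 15 9 15 7-4 6 0 11 15 2-8 6-6 16-4 20-13 6 1-3-3 2-21 8-8 8-1 6-5 2-8 20-22 2-7 0-21-6-16z"/><path data-summit="527 130" data-summit-m="1121" d="M527 16l-18 0-2 3 0 6 6 16 0 21-2 7-20 22-2 8-6 5-8 1-8 8-2 21 7 7-10-5-20 13-16 4-7 9 0 5 14 25 2-5 16-7 10 14-26 7-12-2-18 0 3 15 25 16 8 20 13 21 11-10 9-4 12 4 8 0 5 5 13 25 13 8 3-1z"/><path data-summit="519 350" data-summit-m="1103" d="M513 292l-6 17-6 7-19 5-13 7-10 11-22 18 0 13-6 4-2 7 6 2 11 10 8 4 20 22 20 10 16 18 13 2 5-2 0-148z"/><path data-summit="17 349" data-summit-m="1044" d="M17 300l-1 143 29 2 18-48 20-18 6-10 10-36-4-9-4 3-10-2-6-8-5-2-13 6-10 0-10-4z"/><path data-summit="17 527" data-summit-m="904" d="M43 444l-27 1 0 82 81 1-6-9-3-9-13-16-6-13-21-24-1-11z"/><path data-summit="195 17" data-summit-m="936" d="M239 16l-138 1 20 12 21-4 9 4 8 0 15 8 14 13 3 5 0 7-10 16 12 1 10-6 14 2 8-6 8-1 7-7 7-14-8-17z"/>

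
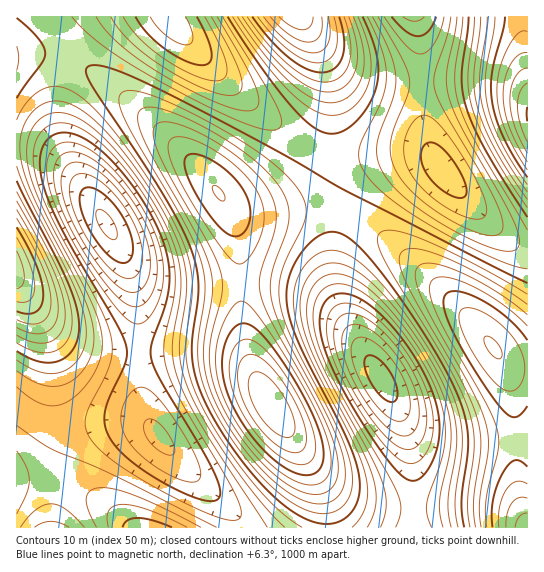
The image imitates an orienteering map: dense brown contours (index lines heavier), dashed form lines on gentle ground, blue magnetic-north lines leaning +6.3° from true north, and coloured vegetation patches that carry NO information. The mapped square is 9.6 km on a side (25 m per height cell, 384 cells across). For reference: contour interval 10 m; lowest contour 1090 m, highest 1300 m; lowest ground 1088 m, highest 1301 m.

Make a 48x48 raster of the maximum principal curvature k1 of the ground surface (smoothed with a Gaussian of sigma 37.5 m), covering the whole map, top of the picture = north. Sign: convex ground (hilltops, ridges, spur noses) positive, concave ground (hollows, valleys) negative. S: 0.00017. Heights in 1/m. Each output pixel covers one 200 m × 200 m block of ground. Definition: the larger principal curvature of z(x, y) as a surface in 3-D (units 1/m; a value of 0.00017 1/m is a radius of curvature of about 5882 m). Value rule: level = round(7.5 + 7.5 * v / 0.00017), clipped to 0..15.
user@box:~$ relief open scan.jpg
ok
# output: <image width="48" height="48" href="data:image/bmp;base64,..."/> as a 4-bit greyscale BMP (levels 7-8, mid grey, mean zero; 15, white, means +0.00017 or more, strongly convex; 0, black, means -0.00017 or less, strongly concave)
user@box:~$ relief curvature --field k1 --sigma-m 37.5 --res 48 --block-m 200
<image width="48" height="48" href="data:image/bmp;base64,Qk32BAAAAAAAAHYAAAAoAAAAMAAAADAAAAABAAQAAAAAAIAEAAATCwAAEwsAABAAAAAAAAAAAAAAABEREQAiIiIAMzMzAERERABVVVUAZmZmAHd3dwCIiIgAmZmZAKqqqgC7u7sAzMzMAN3d3QDu7u4A////AJmZqrze7tyoiIiIiImau7upmZmZqqq975maq7zd3LqIiIiIiJmrvMu6qZmaqqrN75qqq7zMy6iHd4iIiZq8zcy7qqqpmZrN76qqqrvLupd3d3iImavN3tzLqqqZmZrN7qmZqqu6qYd3d3iImbze7u3LqpmZiIrN7pmZmaqpmHd3d4iJms3//+y7qZmIiIrN7piIiZqZh3d3d4iJq9///9y6mYiHd5rN3YiHiZmYd2Z3d4iJvf///tupmId3eJvN3Yh4iZmIdmZ3eIiazv///cqYh3d3eKvN3YiImZmHZmd3iIms7///7KmId3ZmeKvd3IiJmZmHZnd4iJm9////25h3dmZmeazd3IiZmZmGZ3eIiZrO///+uYd2ZmZnibzd3Imaqph3d4iJmavf///sqHdmZmZnir3d3JmqqqmIiImZqrzv///bh3ZmZmZnm83d25qru6mYiZmaqr3v//7Jh3ZmZmZoq97ty6q7u6qZmZmqqr3v/+25d2ZmZmZ5vO7ty6vMzLqqqqqqqr3v/tyod2ZmZmeKze/ty7zd3LuqqqmZmr3v7suYd2ZmZnis3v/tyt3u3cuqqZmZmr3u7cqYd2Zmd4m97//suu//7cuqmZiIir3u3LqId3d3eJve//7bqf//7LqpmIiHis3e3LmHd3d3ib3v//3Kmf//3LqZiHd3ms3d26mHd3eIm87//+ypmP/+y6mIh3d3m83dy6mIeIiZvN7//sqYiP/9upiHd2Z4m83dy5iIiImaze//7LmIiP/sqYd3ZmZ4q83cupiIiZqrze/uy5iIiP/aiHdmZmZ5rN3cupiJmaq83u7cuYiIiP25d3ZmZmeJvN3cuZmZmqu83d3LmHd4iOyXd2ZmZmeKvd3cqZmZqqu8zcyph3d4iNqHdmZmZmebzd3bqZmqqqq8zLqYd3d3iMmHdmZmZmis3u3Lqqqqmaq7u6mHd3d3iLmHZmZmZnm97u3LqqqZmZmqqph3d3d4iKh3ZmZmZ4rO7+3LqpmZiImqqYd2Z3d4iJh3ZmZneKzv/+26qZmYiImZmIdmZ3d4iZh3dmd3is3//9y6mZiIiImZmHZmZ3eIiZh3d3eIrN7//tupmYiIiJmZiHZmd3iIm4h3d3iave//7bqZiIiIiZqZh2Znd4iJrIh3eImr3v/+3KmIiIiImaqph2Z3eImavYiIiJq87//tyoiIiIiJmqqph3d4iJmrzoiImavN7/7cqIiIiIiZqrqph3iImZqs34iZmqvN7u3KiIiIiImaq7upiIiZmaq875mZqrzd7tyod3iIiJmqvMu6mZmZmqq875maq7zd3LqHd3eIiJqrzMy6qpmaqqq875qqq7zMy6h3d3eIiZq83dzLqqqpmZq87qqqqrvLupd3d3eIiavN7u3LqqqZmZm83qmZmqu6qXd3d3eImbze/+3LqqmZiIm83pmZmaqqmHZmd3eIms3//+3LqZmIiIm83ZmIiaqph2Zmd3iIm9///+y6mYiHd4m83YiIiZmYd2Znd3iJre///9ypmId3d4q83Q=="/>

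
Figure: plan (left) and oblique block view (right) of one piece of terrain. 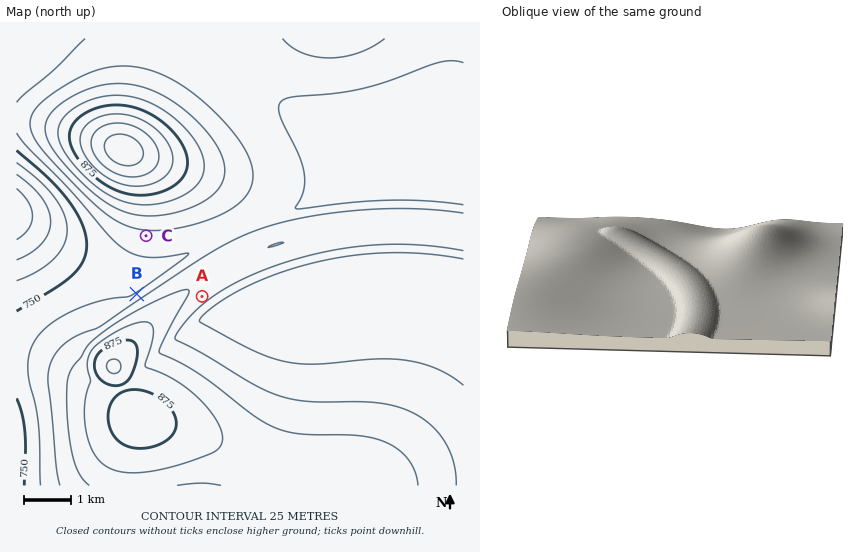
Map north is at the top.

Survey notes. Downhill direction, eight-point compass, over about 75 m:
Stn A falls SE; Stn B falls NW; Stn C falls S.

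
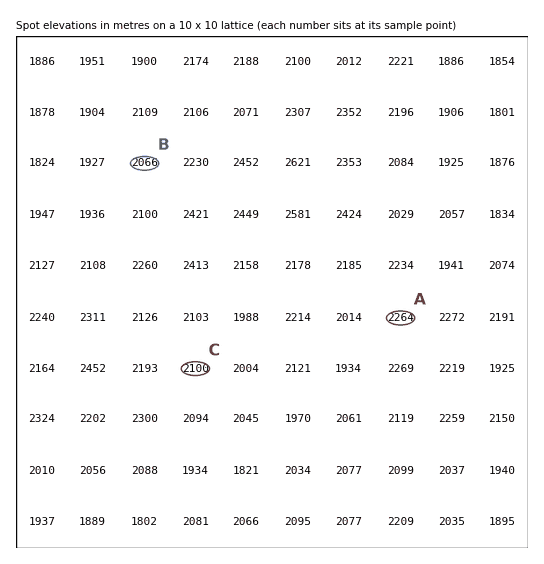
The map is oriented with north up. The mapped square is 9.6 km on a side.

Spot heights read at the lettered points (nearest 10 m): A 2260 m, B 2070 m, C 2100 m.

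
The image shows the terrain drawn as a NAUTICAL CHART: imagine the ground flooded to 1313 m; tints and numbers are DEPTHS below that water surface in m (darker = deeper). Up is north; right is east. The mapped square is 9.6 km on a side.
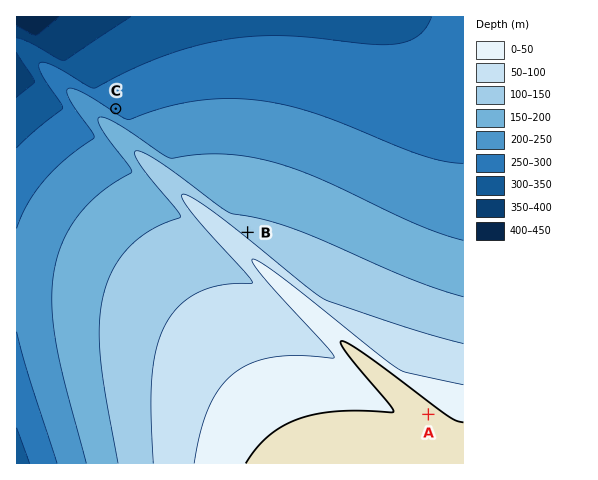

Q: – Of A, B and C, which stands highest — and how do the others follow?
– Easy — A B C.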